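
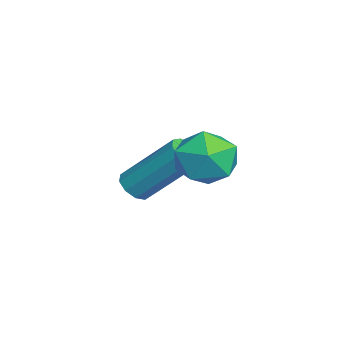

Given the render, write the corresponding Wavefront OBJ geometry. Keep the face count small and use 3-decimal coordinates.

v 0.394 2.04 3.869
v 1.297 2.437 3.939
v 0.983 0.863 2.961
v 1.886 1.26 3.031
v 1.463 0.851 3.825
v 1.099 1.578 4.386
v 1.181 1.722 2.514
v 0.817 2.449 3.075
v 1.783 2.241 3.102
v 1.957 1.702 3.912
v 0.323 1.598 2.988
v 0.497 1.059 3.798
v -1.935 -0.323 0.845
v -1.419 -0.551 0.93
v -1.029 0.916 2.481
v -1.545 1.143 2.395
v -1.399 -0.27 0.659
v -1.008 1.196 2.21
v -1.629 -0.015 0.476
v -1.239 1.452 2.027
v -2.002 0.096 0.465
v -1.612 1.563 2.015
v -2.345 0.011 0.631
v -1.954 1.478 2.182
v -2.495 -0.231 0.898
v -2.105 1.236 2.449
v -2.383 -0.516 1.139
v -1.993 0.951 2.69
v -2.062 -0.711 1.243
v -1.672 0.756 2.794
v -1.681 -0.725 1.16
v -1.291 0.742 2.711
f 1 12 6
f 1 6 2
f 1 2 8
f 1 8 11
f 1 11 12
f 2 6 10
f 6 12 5
f 12 11 3
f 11 8 7
f 8 2 9
f 4 10 5
f 4 5 3
f 4 3 7
f 4 7 9
f 4 9 10
f 5 10 6
f 3 5 12
f 7 3 11
f 9 7 8
f 10 9 2
f 14 13 17
f 14 17 15
f 15 17 18
f 15 18 16
f 17 13 19
f 17 19 18
f 18 19 20
f 18 20 16
f 19 13 21
f 19 21 20
f 20 21 22
f 20 22 16
f 21 13 23
f 21 23 22
f 22 23 24
f 22 24 16
f 23 13 25
f 23 25 24
f 24 25 26
f 24 26 16
f 25 13 27
f 25 27 26
f 26 27 28
f 26 28 16
f 27 13 29
f 27 29 28
f 28 29 30
f 28 30 16
f 29 13 31
f 29 31 30
f 30 31 32
f 30 32 16
f 31 13 14
f 31 14 32
f 32 14 15
f 32 15 16



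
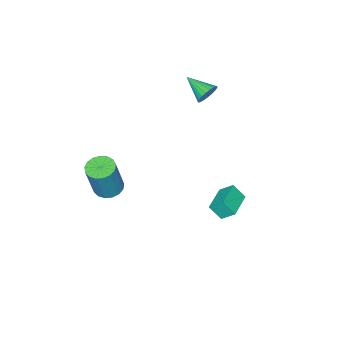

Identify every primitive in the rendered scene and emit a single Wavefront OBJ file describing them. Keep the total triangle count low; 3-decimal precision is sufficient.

v -3.017 0.296 -3.973
v -2.767 -0.297 -3.234
v -3.265 0.969 -3.35
v -3.015 0.376 -2.611
v -1.565 0.864 -4.009
v -1.315 0.271 -3.27
v -1.813 1.537 -3.386
v -1.563 0.944 -2.647
v 2.137 -3.213 -1.42
v 2.869 -3.209 -1.659
v 3.535 -3.083 0.381
v 2.803 -3.087 0.62
v 2.777 -2.852 -1.651
v 3.443 -2.727 0.389
v 2.538 -2.578 -1.59
v 3.205 -2.452 0.45
v 2.208 -2.449 -1.49
v 2.874 -2.324 0.55
v 1.861 -2.495 -1.374
v 2.527 -2.37 0.666
v 1.577 -2.706 -1.269
v 2.244 -2.58 0.772
v 1.422 -3.033 -1.198
v 2.088 -2.907 0.842
v 1.43 -3.4 -1.178
v 2.097 -3.275 0.862
v 1.601 -3.725 -1.213
v 2.267 -3.6 0.827
v 1.894 -3.933 -1.296
v 2.56 -3.807 0.744
v 2.242 -3.976 -1.408
v 2.909 -3.85 0.633
v 2.567 -3.843 -1.522
v 3.233 -3.718 0.518
v 2.793 -3.567 -1.613
v 3.459 -3.441 0.428
v -3.967 -2.188 2.439
v -3.715 -2.444 1.862
v -3.933 -3.552 3.061
v -3.48 -2.374 2.003
v -3.329 -2.271 2.22
v -3.289 -2.154 2.474
v -3.366 -2.043 2.722
v -3.547 -1.957 2.922
v -3.801 -1.911 3.038
v -4.084 -1.912 3.05
v -4.346 -1.962 2.957
v -4.543 -2.05 2.774
v -4.64 -2.162 2.534
v -4.621 -2.278 2.277
v -4.489 -2.379 2.048
v -4.267 -2.447 1.887
v -3.993 -2.47 1.821
f 2 4 1
f 5 2 1
f 1 4 3
f 3 5 1
f 2 8 4
f 6 2 5
f 6 8 2
f 4 8 3
f 7 5 3
f 3 8 7
f 7 6 5
f 8 6 7
f 10 9 13
f 10 13 11
f 11 13 14
f 11 14 12
f 13 9 15
f 13 15 14
f 14 15 16
f 14 16 12
f 15 9 17
f 15 17 16
f 16 17 18
f 16 18 12
f 17 9 19
f 17 19 18
f 18 19 20
f 18 20 12
f 19 9 21
f 19 21 20
f 20 21 22
f 20 22 12
f 21 9 23
f 21 23 22
f 22 23 24
f 22 24 12
f 23 9 25
f 23 25 24
f 24 25 26
f 24 26 12
f 25 9 27
f 25 27 26
f 26 27 28
f 26 28 12
f 27 9 29
f 27 29 28
f 28 29 30
f 28 30 12
f 29 9 31
f 29 31 30
f 30 31 32
f 30 32 12
f 31 9 33
f 31 33 32
f 32 33 34
f 32 34 12
f 33 9 35
f 33 35 34
f 34 35 36
f 34 36 12
f 35 9 10
f 35 10 36
f 36 10 11
f 36 11 12
f 38 37 40
f 38 40 39
f 40 37 41
f 40 41 39
f 41 37 42
f 41 42 39
f 42 37 43
f 42 43 39
f 43 37 44
f 43 44 39
f 44 37 45
f 44 45 39
f 45 37 46
f 45 46 39
f 46 37 47
f 46 47 39
f 47 37 48
f 47 48 39
f 48 37 49
f 48 49 39
f 49 37 50
f 49 50 39
f 50 37 51
f 50 51 39
f 51 37 52
f 51 52 39
f 52 37 53
f 52 53 39
f 53 37 38
f 53 38 39



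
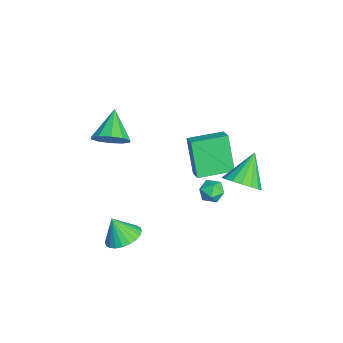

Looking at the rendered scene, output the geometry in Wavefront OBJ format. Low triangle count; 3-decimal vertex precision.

v -3.259 0.442 -4.009
v -4.171 0.196 -2.122
v -3.631 2.233 -3.955
v -4.543 1.987 -2.068
v -2.477 0.593 -3.612
v -3.389 0.347 -1.725
v -2.849 2.384 -3.558
v -3.761 2.138 -1.671
v -1.389 -3.479 0.599
v -0.874 -2.923 1.156
v -2.751 -3.221 1.601
v -1.115 -2.591 0.744
v -1.46 -2.598 0.277
v -1.778 -2.942 -0.067
v -1.948 -3.49 -0.157
v -1.904 -4.034 0.042
v -1.664 -4.366 0.454
v -1.319 -4.359 0.921
v -1 -4.016 1.265
v -0.831 -3.467 1.355
v -0.069 1.29 -3.139
v 0.128 1.008 -2.548
v -1.128 1.152 -2.852
v -0.931 0.87 -2.261
v -0.827 1.537 -2.373
v -0.173 1.622 -2.551
v -0.827 0.538 -2.849
v -0.173 0.623 -3.027
v -0.341 0.544 -2.369
v -0.341 1.161 -2.075
v -0.659 0.999 -3.325
v -0.659 1.616 -3.031
v -0.36 2.436 -2.114
v 0.3 3.133 -1.917
v -1.48 3.144 -0.866
v 0.038 3.32 -2.258
v -0.315 3.305 -2.566
v -0.679 3.091 -2.771
v -0.969 2.726 -2.825
v -1.12 2.296 -2.716
v -1.097 1.897 -2.47
v -0.905 1.622 -2.142
v -0.589 1.534 -1.808
v -0.219 1.652 -1.544
v 0.117 1.95 -1.41
v 0.345 2.359 -1.438
v 0.411 2.786 -1.621
v 1.553 -3.09 -3.802
v 2.446 -3.156 -3.641
v 1.307 -3.59 -2.638
v 2.377 -2.831 -3.516
v 2.183 -2.545 -3.434
v 1.892 -2.343 -3.408
v 1.55 -2.254 -3.442
v 1.209 -2.292 -3.531
v 0.919 -2.452 -3.661
v 0.727 -2.708 -3.812
v 0.66 -3.023 -3.962
v 0.729 -3.348 -4.087
v 0.923 -3.634 -4.169
v 1.213 -3.837 -4.195
v 1.555 -3.925 -4.161
v 1.897 -3.887 -4.072
v 2.186 -3.727 -3.942
v 2.379 -3.471 -3.791
f 2 4 1
f 5 2 1
f 1 4 3
f 3 5 1
f 2 8 4
f 6 2 5
f 6 8 2
f 4 8 3
f 7 5 3
f 3 8 7
f 7 6 5
f 8 6 7
f 10 9 12
f 10 12 11
f 12 9 13
f 12 13 11
f 13 9 14
f 13 14 11
f 14 9 15
f 14 15 11
f 15 9 16
f 15 16 11
f 16 9 17
f 16 17 11
f 17 9 18
f 17 18 11
f 18 9 19
f 18 19 11
f 19 9 20
f 19 20 11
f 20 9 10
f 20 10 11
f 21 32 26
f 21 26 22
f 21 22 28
f 21 28 31
f 21 31 32
f 22 26 30
f 26 32 25
f 32 31 23
f 31 28 27
f 28 22 29
f 24 30 25
f 24 25 23
f 24 23 27
f 24 27 29
f 24 29 30
f 25 30 26
f 23 25 32
f 27 23 31
f 29 27 28
f 30 29 22
f 34 33 36
f 34 36 35
f 36 33 37
f 36 37 35
f 37 33 38
f 37 38 35
f 38 33 39
f 38 39 35
f 39 33 40
f 39 40 35
f 40 33 41
f 40 41 35
f 41 33 42
f 41 42 35
f 42 33 43
f 42 43 35
f 43 33 44
f 43 44 35
f 44 33 45
f 44 45 35
f 45 33 46
f 45 46 35
f 46 33 47
f 46 47 35
f 47 33 34
f 47 34 35
f 49 48 51
f 49 51 50
f 51 48 52
f 51 52 50
f 52 48 53
f 52 53 50
f 53 48 54
f 53 54 50
f 54 48 55
f 54 55 50
f 55 48 56
f 55 56 50
f 56 48 57
f 56 57 50
f 57 48 58
f 57 58 50
f 58 48 59
f 58 59 50
f 59 48 60
f 59 60 50
f 60 48 61
f 60 61 50
f 61 48 62
f 61 62 50
f 62 48 63
f 62 63 50
f 63 48 64
f 63 64 50
f 64 48 65
f 64 65 50
f 65 48 49
f 65 49 50



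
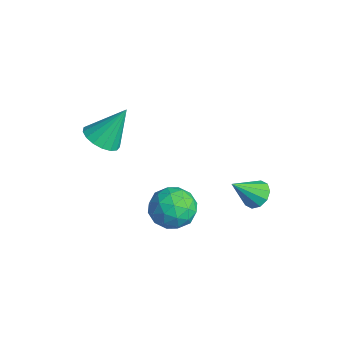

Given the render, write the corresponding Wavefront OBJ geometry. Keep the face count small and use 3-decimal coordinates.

v 1.161 -1.862 1.865
v 1.823 -1.521 1.572
v 1.299 -0.898 3.295
v 1.541 -1.295 1.447
v 1.171 -1.199 1.417
v 0.8 -1.255 1.49
v 0.511 -1.449 1.649
v 0.371 -1.738 1.858
v 0.412 -2.056 2.068
v 0.625 -2.329 2.231
v 0.961 -2.495 2.311
v 1.342 -2.516 2.288
v 1.683 -2.387 2.169
v 1.903 -2.138 1.98
v 1.954 -1.826 1.764
v 3.818 3.21 -1.171
v 4.439 3.064 -1.297
v 3.782 2.19 -0.169
v 4.433 3.346 -1.011
v 4.192 3.576 -0.786
v 3.808 3.666 -0.708
v 3.428 3.581 -0.807
v 3.197 3.355 -1.045
v 3.203 3.073 -1.332
v 3.444 2.844 -1.557
v 3.827 2.754 -1.634
v 4.207 2.838 -1.535
v 3.072 0.723 -2.544
v 3.659 0.52 -1.776
v 1.841 0.04 -1.784
v 2.428 -0.163 -1.016
v 2.182 0.773 -1.216
v 2.943 1.195 -1.686
v 2.557 -0.635 -1.874
v 3.318 -0.213 -2.344
v 3.341 -0.32 -1.362
v 3.109 0.551 -0.955
v 2.391 0.009 -2.605
v 2.159 0.88 -2.198
v 3.473 0.681 -2.227
v 2.027 -0.121 -1.333
v 1.882 0.429 -1.451
v 2.227 0.31 -0.999
v 3.053 1.078 -2.174
v 3.398 0.959 -1.722
v 2.53 1.108 -1.393
v 2.102 -0.399 -1.838
v 2.447 -0.518 -1.386
v 3.273 0.25 -2.561
v 3.618 0.131 -2.109
v 2.97 -0.548 -2.167
v 3.632 0.068 -1.531
v 2.908 -0.333 -1.085
v 2.984 -0.61 -1.589
v 3.431 -0.362 -1.865
v 3.495 0.58 -1.292
v 2.772 0.179 -0.846
v 2.628 0.729 -0.963
v 3.075 0.977 -1.24
v 3.308 0.087 -1.049
v 2.728 0.381 -2.714
v 2.005 -0.02 -2.268
v 2.425 -0.417 -2.32
v 2.872 -0.169 -2.597
v 2.592 0.893 -2.475
v 1.868 0.492 -2.029
v 2.069 0.922 -1.695
v 2.516 1.17 -1.971
v 2.192 0.473 -2.511
f 2 1 4
f 2 4 3
f 4 1 5
f 4 5 3
f 5 1 6
f 5 6 3
f 6 1 7
f 6 7 3
f 7 1 8
f 7 8 3
f 8 1 9
f 8 9 3
f 9 1 10
f 9 10 3
f 10 1 11
f 10 11 3
f 11 1 12
f 11 12 3
f 12 1 13
f 12 13 3
f 13 1 14
f 13 14 3
f 14 1 15
f 14 15 3
f 15 1 2
f 15 2 3
f 17 16 19
f 17 19 18
f 19 16 20
f 19 20 18
f 20 16 21
f 20 21 18
f 21 16 22
f 21 22 18
f 22 16 23
f 22 23 18
f 23 16 24
f 23 24 18
f 24 16 25
f 24 25 18
f 25 16 26
f 25 26 18
f 26 16 27
f 26 27 18
f 27 16 17
f 27 17 18
f 28 65 44
f 65 39 68
f 44 68 33
f 65 68 44
f 28 44 40
f 44 33 45
f 40 45 29
f 44 45 40
f 28 40 49
f 40 29 50
f 49 50 35
f 40 50 49
f 28 49 61
f 49 35 64
f 61 64 38
f 49 64 61
f 28 61 65
f 61 38 69
f 65 69 39
f 61 69 65
f 29 45 56
f 45 33 59
f 56 59 37
f 45 59 56
f 33 68 46
f 68 39 67
f 46 67 32
f 68 67 46
f 39 69 66
f 69 38 62
f 66 62 30
f 69 62 66
f 38 64 63
f 64 35 51
f 63 51 34
f 64 51 63
f 35 50 55
f 50 29 52
f 55 52 36
f 50 52 55
f 31 57 43
f 57 37 58
f 43 58 32
f 57 58 43
f 31 43 41
f 43 32 42
f 41 42 30
f 43 42 41
f 31 41 48
f 41 30 47
f 48 47 34
f 41 47 48
f 31 48 53
f 48 34 54
f 53 54 36
f 48 54 53
f 31 53 57
f 53 36 60
f 57 60 37
f 53 60 57
f 32 58 46
f 58 37 59
f 46 59 33
f 58 59 46
f 30 42 66
f 42 32 67
f 66 67 39
f 42 67 66
f 34 47 63
f 47 30 62
f 63 62 38
f 47 62 63
f 36 54 55
f 54 34 51
f 55 51 35
f 54 51 55
f 37 60 56
f 60 36 52
f 56 52 29
f 60 52 56



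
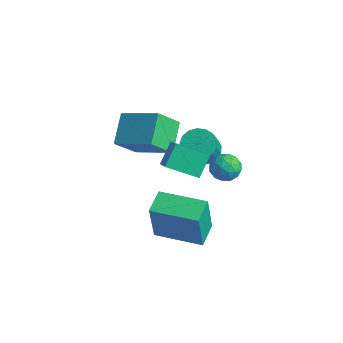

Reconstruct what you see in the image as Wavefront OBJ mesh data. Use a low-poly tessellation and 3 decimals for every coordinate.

v -0.941 0.691 1.14
v -1.189 1.49 2.013
v 0.031 1.735 0.461
v -0.218 2.534 1.334
v -0.202 0.346 1.666
v -0.451 1.145 2.539
v 0.769 1.39 0.987
v 0.521 2.189 1.86
v 0.478 -0.809 -1.743
v 0.712 -1.259 0.346
v -0.089 0.176 -1.467
v 0.145 -0.274 0.622
v 2.335 0.254 -1.722
v 2.569 -0.196 0.367
v 1.768 1.239 -1.446
v 2.002 0.789 0.643
v 1.527 2.755 2.023
v 2.174 2.455 1.889
v 1.006 1.725 1.811
v 1.653 1.425 1.677
v 1.48 1.629 2.351
v 1.803 2.265 2.483
v 1.377 1.915 1.217
v 1.7 2.551 1.349
v 2.082 1.936 1.391
v 2.145 1.759 2.092
v 1.035 2.421 1.608
v 1.098 2.244 2.309
v 1.896 2.695 1.975
v 1.284 1.485 1.725
v 1.182 1.604 2.122
v 1.562 1.428 2.043
v 1.678 2.584 2.324
v 2.058 2.408 2.245
v 1.65 1.922 2.517
v 1.122 1.772 1.455
v 1.502 1.596 1.376
v 1.618 2.752 1.657
v 1.998 2.576 1.578
v 1.53 2.258 1.183
v 2.222 2.214 1.603
v 1.916 1.608 1.478
v 1.754 1.896 1.208
v 1.943 2.27 1.286
v 2.26 2.11 2.015
v 1.953 1.505 1.89
v 1.852 1.624 2.287
v 2.041 1.999 2.364
v 2.205 1.805 1.722
v 1.227 2.675 1.81
v 0.92 2.07 1.685
v 1.139 2.181 1.336
v 1.328 2.556 1.413
v 1.264 2.572 2.222
v 0.958 1.966 2.097
v 1.237 1.91 2.414
v 1.426 2.284 2.492
v 0.975 2.375 1.978
v -1.715 3.75 -0.127
v -1.023 4.168 -0.177
v -0.493 3.428 0.977
v -1.185 3.01 1.027
v -1.243 4.381 0.06
v -0.713 3.641 1.215
v -1.571 4.449 0.255
v -1.041 3.71 1.409
v -1.932 4.358 0.362
v -1.402 3.618 1.516
v -2.244 4.127 0.357
v -1.714 3.387 1.512
v -2.434 3.81 0.241
v -1.904 3.07 1.396
v -2.46 3.479 0.041
v -1.929 2.739 1.195
v -2.315 3.21 -0.198
v -1.785 2.47 0.957
v -2.032 3.065 -0.421
v -1.502 2.325 0.734
v -1.677 3.076 -0.576
v -1.147 2.337 0.579
v -1.331 3.243 -0.629
v -0.801 2.503 0.526
v -1.073 3.525 -0.566
v -0.543 2.785 0.588
v -0.961 3.859 -0.404
v -0.431 3.119 0.751
v -3.712 0.419 0.791
v -4.521 1.476 1.748
v -3.611 1.526 -0.346
v -4.42 2.583 0.612
v -1.96 1.057 1.568
v -2.769 2.114 2.526
v -1.859 2.164 0.432
v -2.668 3.221 1.389
f 2 4 1
f 5 2 1
f 1 4 3
f 3 5 1
f 2 8 4
f 6 2 5
f 6 8 2
f 4 8 3
f 7 5 3
f 3 8 7
f 7 6 5
f 8 6 7
f 10 12 9
f 13 10 9
f 9 12 11
f 11 13 9
f 10 16 12
f 14 10 13
f 14 16 10
f 12 16 11
f 15 13 11
f 11 16 15
f 15 14 13
f 16 14 15
f 17 54 33
f 54 28 57
f 33 57 22
f 54 57 33
f 17 33 29
f 33 22 34
f 29 34 18
f 33 34 29
f 17 29 38
f 29 18 39
f 38 39 24
f 29 39 38
f 17 38 50
f 38 24 53
f 50 53 27
f 38 53 50
f 17 50 54
f 50 27 58
f 54 58 28
f 50 58 54
f 18 34 45
f 34 22 48
f 45 48 26
f 34 48 45
f 22 57 35
f 57 28 56
f 35 56 21
f 57 56 35
f 28 58 55
f 58 27 51
f 55 51 19
f 58 51 55
f 27 53 52
f 53 24 40
f 52 40 23
f 53 40 52
f 24 39 44
f 39 18 41
f 44 41 25
f 39 41 44
f 20 46 32
f 46 26 47
f 32 47 21
f 46 47 32
f 20 32 30
f 32 21 31
f 30 31 19
f 32 31 30
f 20 30 37
f 30 19 36
f 37 36 23
f 30 36 37
f 20 37 42
f 37 23 43
f 42 43 25
f 37 43 42
f 20 42 46
f 42 25 49
f 46 49 26
f 42 49 46
f 21 47 35
f 47 26 48
f 35 48 22
f 47 48 35
f 19 31 55
f 31 21 56
f 55 56 28
f 31 56 55
f 23 36 52
f 36 19 51
f 52 51 27
f 36 51 52
f 25 43 44
f 43 23 40
f 44 40 24
f 43 40 44
f 26 49 45
f 49 25 41
f 45 41 18
f 49 41 45
f 60 59 63
f 60 63 61
f 61 63 64
f 61 64 62
f 63 59 65
f 63 65 64
f 64 65 66
f 64 66 62
f 65 59 67
f 65 67 66
f 66 67 68
f 66 68 62
f 67 59 69
f 67 69 68
f 68 69 70
f 68 70 62
f 69 59 71
f 69 71 70
f 70 71 72
f 70 72 62
f 71 59 73
f 71 73 72
f 72 73 74
f 72 74 62
f 73 59 75
f 73 75 74
f 74 75 76
f 74 76 62
f 75 59 77
f 75 77 76
f 76 77 78
f 76 78 62
f 77 59 79
f 77 79 78
f 78 79 80
f 78 80 62
f 79 59 81
f 79 81 80
f 80 81 82
f 80 82 62
f 81 59 83
f 81 83 82
f 82 83 84
f 82 84 62
f 83 59 85
f 83 85 84
f 84 85 86
f 84 86 62
f 85 59 60
f 85 60 86
f 86 60 61
f 86 61 62
f 88 90 87
f 91 88 87
f 87 90 89
f 89 91 87
f 88 94 90
f 92 88 91
f 92 94 88
f 90 94 89
f 93 91 89
f 89 94 93
f 93 92 91
f 94 92 93



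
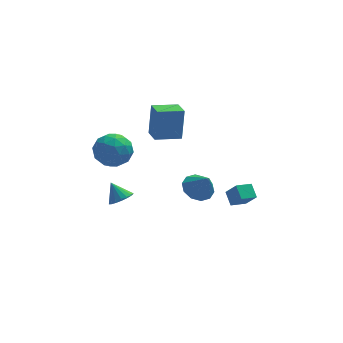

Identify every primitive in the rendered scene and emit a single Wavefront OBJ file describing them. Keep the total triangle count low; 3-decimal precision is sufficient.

v 1.109 -1.426 -1.118
v 2.013 -1.479 -1.517
v 1.631 -2.114 0.158
v 1.971 -0.949 -1.214
v 1.599 -0.601 -0.874
v 1.04 -0.569 -0.627
v 0.507 -0.864 -0.568
v 0.204 -1.374 -0.718
v 0.247 -1.904 -1.021
v 0.618 -2.251 -1.361
v 1.177 -2.284 -1.608
v 1.71 -1.989 -1.667
v -1.171 0.094 2.029
v -0.974 0.534 4.022
v -1.401 1.289 1.789
v -1.204 1.728 3.781
v 0.384 0.352 1.819
v 0.581 0.791 3.811
v 0.154 1.546 1.578
v 0.351 1.986 3.571
v -3.6 -0.035 1.14
v -2.838 0.062 2.073
v -4.302 -1.702 1.887
v -3.54 -1.605 2.82
v -4.46 -0.829 2.708
v -4.027 0.201 2.247
v -3.113 -1.841 1.713
v -2.68 -0.811 1.252
v -2.537 -1.054 2.428
v -3.369 -0.428 3.043
v -3.771 -1.212 0.917
v -4.603 -0.586 1.532
v -3.158 0.16 1.541
v -3.982 -1.8 2.419
v -4.523 -1.344 2.353
v -4.075 -1.287 2.902
v -3.856 0.242 1.643
v -3.408 0.299 2.192
v -4.362 -0.225 2.565
v -3.732 -1.939 1.768
v -3.284 -1.882 2.317
v -3.065 -0.353 1.058
v -2.617 -0.296 1.607
v -2.778 -1.415 1.395
v -2.533 -0.439 2.298
v -2.945 -1.419 2.737
v -2.694 -1.558 2.087
v -2.44 -0.952 1.815
v -3.022 -0.071 2.659
v -3.434 -1.051 3.098
v -3.975 -0.595 3.032
v -3.721 0.01 2.761
v -2.845 -0.727 2.868
v -3.706 -0.589 0.862
v -4.118 -1.569 1.301
v -3.419 -1.65 1.199
v -3.165 -1.045 0.928
v -4.195 -0.221 1.223
v -4.607 -1.201 1.662
v -4.7 -0.688 2.145
v -4.446 -0.082 1.873
v -4.295 -0.913 1.092
v 3.281 0.825 -4.561
v 3.079 1.618 -3.969
v 4.232 1.25 -4.806
v 4.03 2.043 -4.214
v 3.81 0.217 -3.566
v 3.608 1.01 -2.974
v 4.761 0.642 -3.811
v 4.559 1.435 -3.219
v -2.988 1.75 -4.17
v -2.301 2.154 -4.028
v -3.532 2.31 -3.13
v -2.501 2.39 -4.26
v -2.813 2.481 -4.472
v -3.165 2.403 -4.615
v -3.477 2.176 -4.655
v -3.677 1.851 -4.584
v -3.719 1.503 -4.419
v -3.593 1.212 -4.196
v -3.329 1.044 -3.967
v -2.987 1.037 -3.785
v -2.645 1.194 -3.691
v -2.382 1.478 -3.706
v -2.258 1.824 -3.828
f 2 1 4
f 2 4 3
f 4 1 5
f 4 5 3
f 5 1 6
f 5 6 3
f 6 1 7
f 6 7 3
f 7 1 8
f 7 8 3
f 8 1 9
f 8 9 3
f 9 1 10
f 9 10 3
f 10 1 11
f 10 11 3
f 11 1 12
f 11 12 3
f 12 1 2
f 12 2 3
f 14 16 13
f 17 14 13
f 13 16 15
f 15 17 13
f 14 20 16
f 18 14 17
f 18 20 14
f 16 20 15
f 19 17 15
f 15 20 19
f 19 18 17
f 20 18 19
f 21 58 37
f 58 32 61
f 37 61 26
f 58 61 37
f 21 37 33
f 37 26 38
f 33 38 22
f 37 38 33
f 21 33 42
f 33 22 43
f 42 43 28
f 33 43 42
f 21 42 54
f 42 28 57
f 54 57 31
f 42 57 54
f 21 54 58
f 54 31 62
f 58 62 32
f 54 62 58
f 22 38 49
f 38 26 52
f 49 52 30
f 38 52 49
f 26 61 39
f 61 32 60
f 39 60 25
f 61 60 39
f 32 62 59
f 62 31 55
f 59 55 23
f 62 55 59
f 31 57 56
f 57 28 44
f 56 44 27
f 57 44 56
f 28 43 48
f 43 22 45
f 48 45 29
f 43 45 48
f 24 50 36
f 50 30 51
f 36 51 25
f 50 51 36
f 24 36 34
f 36 25 35
f 34 35 23
f 36 35 34
f 24 34 41
f 34 23 40
f 41 40 27
f 34 40 41
f 24 41 46
f 41 27 47
f 46 47 29
f 41 47 46
f 24 46 50
f 46 29 53
f 50 53 30
f 46 53 50
f 25 51 39
f 51 30 52
f 39 52 26
f 51 52 39
f 23 35 59
f 35 25 60
f 59 60 32
f 35 60 59
f 27 40 56
f 40 23 55
f 56 55 31
f 40 55 56
f 29 47 48
f 47 27 44
f 48 44 28
f 47 44 48
f 30 53 49
f 53 29 45
f 49 45 22
f 53 45 49
f 64 66 63
f 67 64 63
f 63 66 65
f 65 67 63
f 64 70 66
f 68 64 67
f 68 70 64
f 66 70 65
f 69 67 65
f 65 70 69
f 69 68 67
f 70 68 69
f 72 71 74
f 72 74 73
f 74 71 75
f 74 75 73
f 75 71 76
f 75 76 73
f 76 71 77
f 76 77 73
f 77 71 78
f 77 78 73
f 78 71 79
f 78 79 73
f 79 71 80
f 79 80 73
f 80 71 81
f 80 81 73
f 81 71 82
f 81 82 73
f 82 71 83
f 82 83 73
f 83 71 84
f 83 84 73
f 84 71 85
f 84 85 73
f 85 71 72
f 85 72 73



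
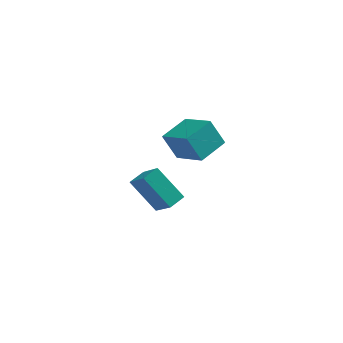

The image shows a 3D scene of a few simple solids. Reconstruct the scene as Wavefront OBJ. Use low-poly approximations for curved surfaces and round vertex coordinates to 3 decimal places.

v -0.715 -0.366 2.344
v -1.427 0.033 3.614
v -1.907 0.914 1.274
v -2.619 1.313 2.545
v 0.379 0.847 2.575
v -0.333 1.246 3.846
v -0.813 2.127 1.506
v -1.525 2.526 2.776
v -2.226 0.931 -2.786
v -3.556 1.879 -1.403
v -2.971 2.095 -4.301
v -4.3 3.043 -2.918
v -1.56 1.597 -2.602
v -2.889 2.545 -1.219
v -2.304 2.761 -4.117
v -3.634 3.709 -2.734
f 2 4 1
f 5 2 1
f 1 4 3
f 3 5 1
f 2 8 4
f 6 2 5
f 6 8 2
f 4 8 3
f 7 5 3
f 3 8 7
f 7 6 5
f 8 6 7
f 10 12 9
f 13 10 9
f 9 12 11
f 11 13 9
f 10 16 12
f 14 10 13
f 14 16 10
f 12 16 11
f 15 13 11
f 11 16 15
f 15 14 13
f 16 14 15



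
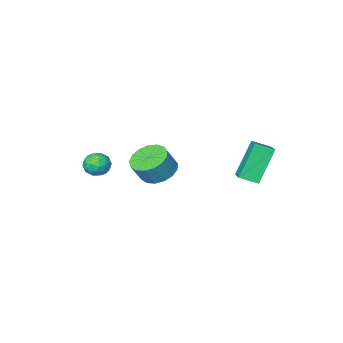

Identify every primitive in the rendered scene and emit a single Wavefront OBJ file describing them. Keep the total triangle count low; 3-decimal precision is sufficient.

v 3.413 -2.287 -0.418
v 3.767 -2.197 0.147
v 3.413 -3.363 -0.247
v 3.767 -3.273 0.318
v 3.127 -3.067 0.286
v 3.127 -2.403 0.18
v 4.053 -3.157 -0.28
v 4.053 -2.493 -0.386
v 4.163 -2.735 0.232
v 3.591 -2.679 0.582
v 3.589 -2.881 -0.682
v 3.017 -2.825 -0.332
v 3.59 -2.148 -0.151
v 3.59 -3.412 0.051
v 3.214 -3.291 0.032
v 3.422 -3.238 0.364
v 3.214 -2.269 -0.131
v 3.422 -2.216 0.201
v 3.046 -2.727 0.283
v 3.758 -3.344 -0.301
v 3.966 -3.291 0.031
v 3.758 -2.322 -0.464
v 3.966 -2.269 -0.132
v 4.134 -2.833 -0.383
v 4.031 -2.411 0.231
v 4.031 -3.043 0.332
v 4.199 -2.975 -0.02
v 4.199 -2.585 -0.082
v 3.695 -2.378 0.437
v 3.695 -3.01 0.538
v 3.319 -2.89 0.519
v 3.319 -2.499 0.457
v 3.927 -2.694 0.487
v 3.485 -2.55 -0.638
v 3.485 -3.182 -0.537
v 3.861 -3.061 -0.557
v 3.861 -2.67 -0.619
v 3.149 -2.517 -0.432
v 3.149 -3.149 -0.331
v 2.981 -2.975 -0.018
v 2.981 -2.585 -0.08
v 3.253 -2.866 -0.587
v 0.13 -3.459 -1.812
v 0.704 -2.799 -2.157
v 1.264 -2.761 -1.153
v 0.69 -3.421 -0.808
v 0.365 -2.564 -1.977
v 0.925 -2.526 -0.973
v -0.027 -2.534 -1.759
v 0.533 -2.496 -0.755
v -0.384 -2.716 -1.553
v 0.176 -2.677 -0.55
v -0.623 -3.068 -1.407
v -0.063 -3.03 -0.403
v -0.689 -3.509 -1.353
v -0.129 -3.471 -0.349
v -0.568 -3.94 -1.404
v -0.008 -3.901 -0.401
v -0.287 -4.26 -1.549
v 0.273 -4.222 -0.545
v 0.09 -4.396 -1.754
v 0.65 -4.358 -0.75
v 0.476 -4.318 -1.972
v 1.036 -4.28 -0.968
v 0.782 -4.044 -2.154
v 1.342 -4.005 -1.15
v 0.939 -3.635 -2.257
v 1.499 -3.597 -1.253
v 0.911 -3.186 -2.258
v 1.471 -3.148 -1.254
v -3.094 0.748 0.881
v -2.375 0.269 1.226
v -2.662 1.709 1.315
v -1.942 1.231 1.66
v -2.098 1.049 -0.78
v -1.378 0.571 -0.435
v -1.665 2.011 -0.346
v -0.946 1.532 -0.001
f 1 38 17
f 38 12 41
f 17 41 6
f 38 41 17
f 1 17 13
f 17 6 18
f 13 18 2
f 17 18 13
f 1 13 22
f 13 2 23
f 22 23 8
f 13 23 22
f 1 22 34
f 22 8 37
f 34 37 11
f 22 37 34
f 1 34 38
f 34 11 42
f 38 42 12
f 34 42 38
f 2 18 29
f 18 6 32
f 29 32 10
f 18 32 29
f 6 41 19
f 41 12 40
f 19 40 5
f 41 40 19
f 12 42 39
f 42 11 35
f 39 35 3
f 42 35 39
f 11 37 36
f 37 8 24
f 36 24 7
f 37 24 36
f 8 23 28
f 23 2 25
f 28 25 9
f 23 25 28
f 4 30 16
f 30 10 31
f 16 31 5
f 30 31 16
f 4 16 14
f 16 5 15
f 14 15 3
f 16 15 14
f 4 14 21
f 14 3 20
f 21 20 7
f 14 20 21
f 4 21 26
f 21 7 27
f 26 27 9
f 21 27 26
f 4 26 30
f 26 9 33
f 30 33 10
f 26 33 30
f 5 31 19
f 31 10 32
f 19 32 6
f 31 32 19
f 3 15 39
f 15 5 40
f 39 40 12
f 15 40 39
f 7 20 36
f 20 3 35
f 36 35 11
f 20 35 36
f 9 27 28
f 27 7 24
f 28 24 8
f 27 24 28
f 10 33 29
f 33 9 25
f 29 25 2
f 33 25 29
f 44 43 47
f 44 47 45
f 45 47 48
f 45 48 46
f 47 43 49
f 47 49 48
f 48 49 50
f 48 50 46
f 49 43 51
f 49 51 50
f 50 51 52
f 50 52 46
f 51 43 53
f 51 53 52
f 52 53 54
f 52 54 46
f 53 43 55
f 53 55 54
f 54 55 56
f 54 56 46
f 55 43 57
f 55 57 56
f 56 57 58
f 56 58 46
f 57 43 59
f 57 59 58
f 58 59 60
f 58 60 46
f 59 43 61
f 59 61 60
f 60 61 62
f 60 62 46
f 61 43 63
f 61 63 62
f 62 63 64
f 62 64 46
f 63 43 65
f 63 65 64
f 64 65 66
f 64 66 46
f 65 43 67
f 65 67 66
f 66 67 68
f 66 68 46
f 67 43 69
f 67 69 68
f 68 69 70
f 68 70 46
f 69 43 44
f 69 44 70
f 70 44 45
f 70 45 46
f 72 74 71
f 75 72 71
f 71 74 73
f 73 75 71
f 72 78 74
f 76 72 75
f 76 78 72
f 74 78 73
f 77 75 73
f 73 78 77
f 77 76 75
f 78 76 77



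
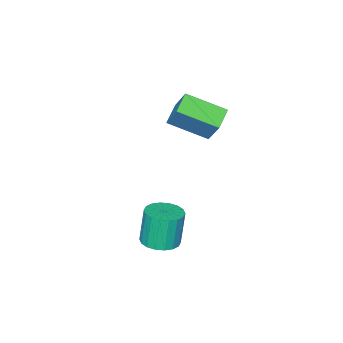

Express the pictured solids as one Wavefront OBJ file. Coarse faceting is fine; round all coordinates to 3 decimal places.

v -1.046 -1.6 3.706
v -0.794 -0.779 4.996
v -2.008 -0.061 2.914
v -1.756 0.76 4.204
v -0.084 -1.22 3.276
v 0.168 -0.399 4.566
v -1.046 0.319 2.484
v -0.794 1.14 3.774
v 2.426 0.762 -1.904
v 3.278 0.819 -1.737
v 2.946 0.774 -0.029
v 2.094 0.718 -0.196
v 3.168 1.19 -1.749
v 2.836 1.145 -0.041
v 2.91 1.476 -1.791
v 2.579 1.431 -0.084
v 2.557 1.621 -1.856
v 2.226 1.576 -0.148
v 2.178 1.596 -1.93
v 1.847 1.551 -0.223
v 1.848 1.406 -1.999
v 1.516 1.361 -0.292
v 1.632 1.088 -2.049
v 1.301 1.044 -0.342
v 1.574 0.706 -2.071
v 1.242 0.661 -0.363
v 1.684 0.335 -2.059
v 1.352 0.29 -0.351
v 1.941 0.049 -2.016
v 1.61 0.004 -0.309
v 2.294 -0.096 -1.952
v 1.963 -0.141 -0.244
v 2.673 -0.071 -1.877
v 2.342 -0.116 -0.17
v 3.004 0.119 -1.808
v 2.672 0.074 -0.101
v 3.219 0.436 -1.758
v 2.888 0.392 -0.051
f 2 4 1
f 5 2 1
f 1 4 3
f 3 5 1
f 2 8 4
f 6 2 5
f 6 8 2
f 4 8 3
f 7 5 3
f 3 8 7
f 7 6 5
f 8 6 7
f 10 9 13
f 10 13 11
f 11 13 14
f 11 14 12
f 13 9 15
f 13 15 14
f 14 15 16
f 14 16 12
f 15 9 17
f 15 17 16
f 16 17 18
f 16 18 12
f 17 9 19
f 17 19 18
f 18 19 20
f 18 20 12
f 19 9 21
f 19 21 20
f 20 21 22
f 20 22 12
f 21 9 23
f 21 23 22
f 22 23 24
f 22 24 12
f 23 9 25
f 23 25 24
f 24 25 26
f 24 26 12
f 25 9 27
f 25 27 26
f 26 27 28
f 26 28 12
f 27 9 29
f 27 29 28
f 28 29 30
f 28 30 12
f 29 9 31
f 29 31 30
f 30 31 32
f 30 32 12
f 31 9 33
f 31 33 32
f 32 33 34
f 32 34 12
f 33 9 35
f 33 35 34
f 34 35 36
f 34 36 12
f 35 9 37
f 35 37 36
f 36 37 38
f 36 38 12
f 37 9 10
f 37 10 38
f 38 10 11
f 38 11 12



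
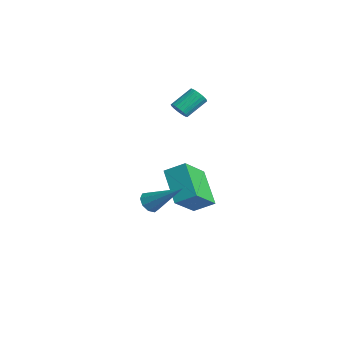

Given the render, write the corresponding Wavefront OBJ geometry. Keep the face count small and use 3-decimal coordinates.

v -3.986 0.131 -2.469
v -3.168 -1.272 -1.202
v -3.406 1.009 -1.872
v -2.588 -0.394 -0.605
v -2.272 -0.086 -3.815
v -1.454 -1.489 -2.548
v -1.692 0.792 -3.218
v -0.874 -0.611 -1.951
v -3.001 -0.535 2.814
v -2.534 -0.33 2.609
v -2.671 0.779 3.401
v -3.139 0.575 3.606
v -2.69 -0.246 2.464
v -2.827 0.863 3.256
v -2.9 -0.212 2.38
v -3.037 0.897 3.172
v -3.127 -0.234 2.371
v -3.264 0.875 3.163
v -3.333 -0.307 2.438
v -3.47 0.802 3.231
v -3.481 -0.42 2.571
v -3.619 0.689 3.363
v -3.547 -0.553 2.745
v -3.684 0.556 3.537
v -3.518 -0.683 2.931
v -3.655 0.427 3.724
v -3.4 -0.786 3.097
v -3.537 0.323 3.89
v -3.213 -0.847 3.214
v -3.35 0.262 4.007
v -2.989 -0.853 3.262
v -3.126 0.256 4.054
v -2.768 -0.804 3.232
v -2.905 0.305 4.024
v -2.587 -0.709 3.13
v -2.724 0.4 3.922
v -2.477 -0.584 2.973
v -2.615 0.526 3.766
v -2.458 -0.45 2.789
v -2.596 0.66 3.581
v 0.591 -3.693 -0.987
v 1.075 -3.991 -1.232
v 1.889 -2.647 0.307
v 1.002 -3.633 -1.447
v 0.735 -3.303 -1.447
v 0.401 -3.155 -1.231
v 0.156 -3.259 -0.901
v 0.114 -3.565 -0.611
v 0.295 -3.932 -0.497
v 0.614 -4.186 -0.612
v 0.923 -4.21 -0.902
f 2 4 1
f 5 2 1
f 1 4 3
f 3 5 1
f 2 8 4
f 6 2 5
f 6 8 2
f 4 8 3
f 7 5 3
f 3 8 7
f 7 6 5
f 8 6 7
f 10 9 13
f 10 13 11
f 11 13 14
f 11 14 12
f 13 9 15
f 13 15 14
f 14 15 16
f 14 16 12
f 15 9 17
f 15 17 16
f 16 17 18
f 16 18 12
f 17 9 19
f 17 19 18
f 18 19 20
f 18 20 12
f 19 9 21
f 19 21 20
f 20 21 22
f 20 22 12
f 21 9 23
f 21 23 22
f 22 23 24
f 22 24 12
f 23 9 25
f 23 25 24
f 24 25 26
f 24 26 12
f 25 9 27
f 25 27 26
f 26 27 28
f 26 28 12
f 27 9 29
f 27 29 28
f 28 29 30
f 28 30 12
f 29 9 31
f 29 31 30
f 30 31 32
f 30 32 12
f 31 9 33
f 31 33 32
f 32 33 34
f 32 34 12
f 33 9 35
f 33 35 34
f 34 35 36
f 34 36 12
f 35 9 37
f 35 37 36
f 36 37 38
f 36 38 12
f 37 9 39
f 37 39 38
f 38 39 40
f 38 40 12
f 39 9 10
f 39 10 40
f 40 10 11
f 40 11 12
f 42 41 44
f 42 44 43
f 44 41 45
f 44 45 43
f 45 41 46
f 45 46 43
f 46 41 47
f 46 47 43
f 47 41 48
f 47 48 43
f 48 41 49
f 48 49 43
f 49 41 50
f 49 50 43
f 50 41 51
f 50 51 43
f 51 41 42
f 51 42 43



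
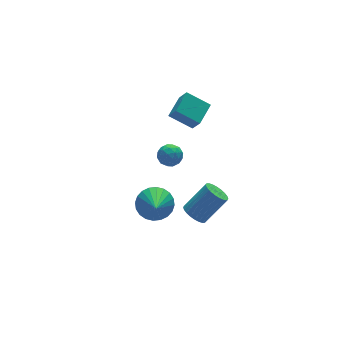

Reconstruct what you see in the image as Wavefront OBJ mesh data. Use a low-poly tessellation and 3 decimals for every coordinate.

v -2.285 -2.712 0.448
v -1.569 -3.434 0.028
v -2.935 -4.068 1.672
v -1.337 -3.26 0.344
v -1.249 -3.002 0.676
v -1.318 -2.701 0.973
v -1.535 -2.401 1.19
v -1.866 -2.148 1.295
v -2.261 -1.981 1.27
v -2.659 -1.925 1.12
v -3 -1.989 0.868
v -3.233 -2.163 0.552
v -3.321 -2.421 0.22
v -3.251 -2.722 -0.077
v -3.035 -3.022 -0.295
v -2.704 -3.275 -0.399
v -2.309 -3.442 -0.374
v -1.911 -3.498 -0.225
v 2.431 4.296 0.095
v 2.559 3.627 1.131
v 3.672 5.194 0.522
v 3.799 4.526 1.559
v 3.481 3.234 -0.719
v 3.608 2.566 0.318
v 4.721 4.133 -0.291
v 4.849 3.464 0.745
v -0.276 -3.655 -0.736
v 0.298 -3.554 -1.283
v 1.71 -3.603 0.188
v 1.136 -3.705 0.736
v 0.232 -3.258 -1.209
v 1.644 -3.307 0.262
v 0.088 -3.022 -1.063
v 1.5 -3.072 0.408
v -0.112 -2.883 -0.867
v 1.3 -2.933 0.604
v -0.336 -2.862 -0.651
v 1.076 -2.912 0.82
v -0.551 -2.961 -0.448
v 0.861 -3.011 1.023
v -0.724 -3.166 -0.289
v 0.688 -3.216 1.183
v -0.83 -3.445 -0.198
v 0.583 -3.495 1.274
v -0.85 -3.757 -0.188
v 0.562 -3.806 1.283
v -0.784 -4.053 -0.262
v 0.628 -4.102 1.209
v -0.64 -4.288 -0.408
v 0.772 -4.338 1.063
v -0.44 -4.427 -0.604
v 0.972 -4.477 0.867
v -0.216 -4.448 -0.82
v 1.196 -4.498 0.651
v -0.001 -4.349 -1.023
v 1.411 -4.399 0.448
v 0.172 -4.144 -1.183
v 1.584 -4.194 0.289
v 0.277 -3.865 -1.274
v 1.69 -3.915 0.198
v 0.849 2.402 -1.956
v 1.247 2.747 -2.598
v 1.973 2.473 -1.222
v 2.371 2.818 -1.864
v 1.778 3.242 -1.467
v 1.083 3.199 -1.92
v 2.137 2.021 -1.9
v 1.442 1.978 -2.353
v 2.043 2.512 -2.563
v 1.821 3.266 -2.296
v 1.399 1.954 -1.524
v 1.177 2.708 -1.257
v 0.95 2.569 -2.341
v 2.27 2.651 -1.479
v 1.922 2.901 -1.245
v 2.156 3.104 -1.622
v 0.853 2.834 -1.943
v 1.087 3.037 -2.321
v 1.399 3.327 -1.656
v 2.133 2.183 -1.499
v 2.367 2.386 -1.877
v 1.064 2.116 -2.198
v 1.298 2.319 -2.575
v 1.821 1.893 -2.164
v 1.651 2.633 -2.699
v 2.312 2.674 -2.267
v 2.174 2.206 -2.288
v 1.766 2.181 -2.555
v 1.521 3.076 -2.541
v 2.181 3.118 -2.11
v 1.833 3.367 -1.876
v 1.424 3.342 -2.143
v 1.989 2.938 -2.521
v 1.039 2.102 -1.71
v 1.699 2.144 -1.279
v 1.796 1.878 -1.677
v 1.387 1.853 -1.944
v 0.908 2.546 -1.553
v 1.569 2.587 -1.121
v 1.454 3.039 -1.265
v 1.046 3.014 -1.532
v 1.231 2.282 -1.299
f 2 1 4
f 2 4 3
f 4 1 5
f 4 5 3
f 5 1 6
f 5 6 3
f 6 1 7
f 6 7 3
f 7 1 8
f 7 8 3
f 8 1 9
f 8 9 3
f 9 1 10
f 9 10 3
f 10 1 11
f 10 11 3
f 11 1 12
f 11 12 3
f 12 1 13
f 12 13 3
f 13 1 14
f 13 14 3
f 14 1 15
f 14 15 3
f 15 1 16
f 15 16 3
f 16 1 17
f 16 17 3
f 17 1 18
f 17 18 3
f 18 1 2
f 18 2 3
f 20 22 19
f 23 20 19
f 19 22 21
f 21 23 19
f 20 26 22
f 24 20 23
f 24 26 20
f 22 26 21
f 25 23 21
f 21 26 25
f 25 24 23
f 26 24 25
f 28 27 31
f 28 31 29
f 29 31 32
f 29 32 30
f 31 27 33
f 31 33 32
f 32 33 34
f 32 34 30
f 33 27 35
f 33 35 34
f 34 35 36
f 34 36 30
f 35 27 37
f 35 37 36
f 36 37 38
f 36 38 30
f 37 27 39
f 37 39 38
f 38 39 40
f 38 40 30
f 39 27 41
f 39 41 40
f 40 41 42
f 40 42 30
f 41 27 43
f 41 43 42
f 42 43 44
f 42 44 30
f 43 27 45
f 43 45 44
f 44 45 46
f 44 46 30
f 45 27 47
f 45 47 46
f 46 47 48
f 46 48 30
f 47 27 49
f 47 49 48
f 48 49 50
f 48 50 30
f 49 27 51
f 49 51 50
f 50 51 52
f 50 52 30
f 51 27 53
f 51 53 52
f 52 53 54
f 52 54 30
f 53 27 55
f 53 55 54
f 54 55 56
f 54 56 30
f 55 27 57
f 55 57 56
f 56 57 58
f 56 58 30
f 57 27 59
f 57 59 58
f 58 59 60
f 58 60 30
f 59 27 28
f 59 28 60
f 60 28 29
f 60 29 30
f 61 98 77
f 98 72 101
f 77 101 66
f 98 101 77
f 61 77 73
f 77 66 78
f 73 78 62
f 77 78 73
f 61 73 82
f 73 62 83
f 82 83 68
f 73 83 82
f 61 82 94
f 82 68 97
f 94 97 71
f 82 97 94
f 61 94 98
f 94 71 102
f 98 102 72
f 94 102 98
f 62 78 89
f 78 66 92
f 89 92 70
f 78 92 89
f 66 101 79
f 101 72 100
f 79 100 65
f 101 100 79
f 72 102 99
f 102 71 95
f 99 95 63
f 102 95 99
f 71 97 96
f 97 68 84
f 96 84 67
f 97 84 96
f 68 83 88
f 83 62 85
f 88 85 69
f 83 85 88
f 64 90 76
f 90 70 91
f 76 91 65
f 90 91 76
f 64 76 74
f 76 65 75
f 74 75 63
f 76 75 74
f 64 74 81
f 74 63 80
f 81 80 67
f 74 80 81
f 64 81 86
f 81 67 87
f 86 87 69
f 81 87 86
f 64 86 90
f 86 69 93
f 90 93 70
f 86 93 90
f 65 91 79
f 91 70 92
f 79 92 66
f 91 92 79
f 63 75 99
f 75 65 100
f 99 100 72
f 75 100 99
f 67 80 96
f 80 63 95
f 96 95 71
f 80 95 96
f 69 87 88
f 87 67 84
f 88 84 68
f 87 84 88
f 70 93 89
f 93 69 85
f 89 85 62
f 93 85 89



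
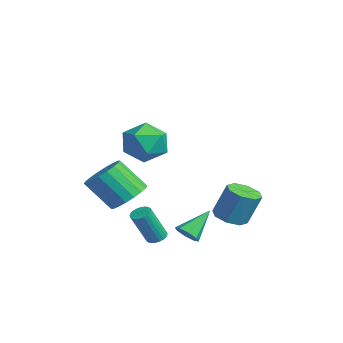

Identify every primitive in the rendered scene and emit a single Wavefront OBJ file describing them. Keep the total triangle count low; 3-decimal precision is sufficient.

v 3.667 -0.973 3.235
v 4.69 -1.513 3.509
v 3.11 -2.527 2.251
v 4.133 -3.067 2.525
v 3.325 -2.859 3.371
v 3.669 -1.899 3.979
v 4.131 -2.141 1.781
v 4.475 -1.181 2.389
v 4.976 -2.235 2.61
v 4.478 -2.679 3.594
v 3.322 -1.361 2.166
v 2.824 -1.805 3.15
v 2.291 2.518 -2.892
v 3.051 2.075 -2.881
v 3.369 2.659 -1.198
v 2.609 3.102 -1.208
v 3.123 2.703 -3.113
v 3.44 3.287 -1.429
v 2.707 3.223 -3.215
v 3.024 3.807 -1.531
v 2.048 3.33 -3.128
v 2.365 3.914 -1.444
v 1.531 2.961 -2.902
v 1.849 3.545 -1.219
v 1.46 2.333 -2.671
v 1.777 2.917 -0.987
v 1.876 1.813 -2.569
v 2.193 2.397 -0.885
v 2.535 1.706 -2.656
v 2.852 2.29 -0.972
v -0.903 -1.34 -2.393
v -0.42 -0.666 -1.685
v -1.095 -1.787 -0.159
v -1.577 -2.46 -0.867
v -0.861 -0.471 -1.736
v -1.536 -1.591 -0.21
v -1.31 -0.447 -1.918
v -1.985 -1.568 -0.392
v -1.679 -0.601 -2.194
v -2.353 -1.721 -0.667
v -1.894 -0.901 -2.509
v -2.568 -2.021 -0.982
v -1.912 -1.287 -2.801
v -2.587 -2.408 -1.275
v -1.731 -1.684 -3.012
v -2.405 -2.805 -1.486
v -1.385 -2.013 -3.101
v -2.06 -3.134 -1.575
v -0.944 -2.209 -3.05
v -1.619 -3.329 -1.524
v -0.495 -2.232 -2.868
v -1.17 -3.353 -1.342
v -0.127 -2.079 -2.593
v -0.801 -3.199 -1.066
v 0.088 -1.779 -2.278
v -0.586 -2.899 -0.751
v 0.107 -1.392 -1.985
v -0.568 -2.513 -0.459
v -0.075 -0.995 -1.774
v -0.749 -2.116 -0.248
v 3.76 -0.052 -3.061
v 4.373 0.192 -3.073
v 3.28 1.212 -1.919
v 4.076 0.398 -3.426
v 3.594 0.341 -3.565
v 3.209 0.054 -3.409
v 3.147 -0.295 -3.049
v 3.443 -0.502 -2.697
v 3.926 -0.445 -2.557
v 4.311 -0.157 -2.713
v 2.815 -1.156 -3.449
v 3.278 -1.341 -3.596
v 3.488 -2.169 -1.899
v 3.025 -1.984 -1.751
v 3.331 -1.163 -3.516
v 3.541 -1.991 -1.819
v 3.305 -0.983 -3.425
v 3.515 -1.811 -1.728
v 3.205 -0.83 -3.338
v 3.415 -1.658 -1.641
v 3.045 -0.726 -3.267
v 3.255 -1.554 -1.57
v 2.85 -0.688 -3.225
v 3.06 -1.516 -1.527
v 2.65 -0.721 -3.216
v 2.86 -1.549 -1.519
v 2.475 -0.82 -3.243
v 2.685 -1.648 -1.546
v 2.352 -0.971 -3.301
v 2.562 -1.799 -1.604
v 2.299 -1.149 -3.381
v 2.509 -1.977 -1.684
v 2.325 -1.329 -3.472
v 2.535 -2.157 -1.775
v 2.425 -1.482 -3.559
v 2.635 -2.31 -1.862
v 2.585 -1.586 -3.63
v 2.795 -2.414 -1.933
v 2.78 -1.624 -3.673
v 2.99 -2.452 -1.975
v 2.98 -1.591 -3.681
v 3.19 -2.419 -1.984
v 3.155 -1.492 -3.654
v 3.365 -2.32 -1.957
f 1 12 6
f 1 6 2
f 1 2 8
f 1 8 11
f 1 11 12
f 2 6 10
f 6 12 5
f 12 11 3
f 11 8 7
f 8 2 9
f 4 10 5
f 4 5 3
f 4 3 7
f 4 7 9
f 4 9 10
f 5 10 6
f 3 5 12
f 7 3 11
f 9 7 8
f 10 9 2
f 14 13 17
f 14 17 15
f 15 17 18
f 15 18 16
f 17 13 19
f 17 19 18
f 18 19 20
f 18 20 16
f 19 13 21
f 19 21 20
f 20 21 22
f 20 22 16
f 21 13 23
f 21 23 22
f 22 23 24
f 22 24 16
f 23 13 25
f 23 25 24
f 24 25 26
f 24 26 16
f 25 13 27
f 25 27 26
f 26 27 28
f 26 28 16
f 27 13 29
f 27 29 28
f 28 29 30
f 28 30 16
f 29 13 14
f 29 14 30
f 30 14 15
f 30 15 16
f 32 31 35
f 32 35 33
f 33 35 36
f 33 36 34
f 35 31 37
f 35 37 36
f 36 37 38
f 36 38 34
f 37 31 39
f 37 39 38
f 38 39 40
f 38 40 34
f 39 31 41
f 39 41 40
f 40 41 42
f 40 42 34
f 41 31 43
f 41 43 42
f 42 43 44
f 42 44 34
f 43 31 45
f 43 45 44
f 44 45 46
f 44 46 34
f 45 31 47
f 45 47 46
f 46 47 48
f 46 48 34
f 47 31 49
f 47 49 48
f 48 49 50
f 48 50 34
f 49 31 51
f 49 51 50
f 50 51 52
f 50 52 34
f 51 31 53
f 51 53 52
f 52 53 54
f 52 54 34
f 53 31 55
f 53 55 54
f 54 55 56
f 54 56 34
f 55 31 57
f 55 57 56
f 56 57 58
f 56 58 34
f 57 31 59
f 57 59 58
f 58 59 60
f 58 60 34
f 59 31 32
f 59 32 60
f 60 32 33
f 60 33 34
f 62 61 64
f 62 64 63
f 64 61 65
f 64 65 63
f 65 61 66
f 65 66 63
f 66 61 67
f 66 67 63
f 67 61 68
f 67 68 63
f 68 61 69
f 68 69 63
f 69 61 70
f 69 70 63
f 70 61 62
f 70 62 63
f 72 71 75
f 72 75 73
f 73 75 76
f 73 76 74
f 75 71 77
f 75 77 76
f 76 77 78
f 76 78 74
f 77 71 79
f 77 79 78
f 78 79 80
f 78 80 74
f 79 71 81
f 79 81 80
f 80 81 82
f 80 82 74
f 81 71 83
f 81 83 82
f 82 83 84
f 82 84 74
f 83 71 85
f 83 85 84
f 84 85 86
f 84 86 74
f 85 71 87
f 85 87 86
f 86 87 88
f 86 88 74
f 87 71 89
f 87 89 88
f 88 89 90
f 88 90 74
f 89 71 91
f 89 91 90
f 90 91 92
f 90 92 74
f 91 71 93
f 91 93 92
f 92 93 94
f 92 94 74
f 93 71 95
f 93 95 94
f 94 95 96
f 94 96 74
f 95 71 97
f 95 97 96
f 96 97 98
f 96 98 74
f 97 71 99
f 97 99 98
f 98 99 100
f 98 100 74
f 99 71 101
f 99 101 100
f 100 101 102
f 100 102 74
f 101 71 103
f 101 103 102
f 102 103 104
f 102 104 74
f 103 71 72
f 103 72 104
f 104 72 73
f 104 73 74



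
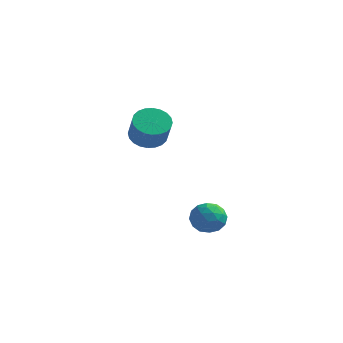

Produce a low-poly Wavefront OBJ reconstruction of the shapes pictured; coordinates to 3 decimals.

v 1.213 -1.902 -2.153
v 1.705 -1.643 -2.945
v 1.255 -3.397 -2.615
v 1.747 -3.138 -3.407
v 2.166 -3.082 -2.536
v 2.14 -2.159 -2.251
v 0.82 -2.881 -3.309
v 0.794 -1.958 -3.024
v 1.463 -2.249 -3.659
v 2.295 -2.373 -3.181
v 0.665 -2.667 -2.379
v 1.497 -2.791 -1.901
v 1.455 -1.641 -2.508
v 1.505 -3.399 -3.052
v 1.751 -3.366 -2.54
v 2.04 -3.214 -3.005
v 1.711 -1.944 -2.101
v 2.001 -1.792 -2.566
v 2.271 -2.638 -2.326
v 0.959 -3.248 -2.994
v 1.249 -3.096 -3.459
v 0.92 -1.826 -2.555
v 1.209 -1.674 -3.02
v 0.689 -2.402 -3.234
v 1.602 -1.845 -3.393
v 1.627 -2.724 -3.665
v 1.082 -2.573 -3.608
v 1.067 -2.03 -3.44
v 2.091 -1.918 -3.113
v 2.116 -2.797 -3.384
v 2.362 -2.764 -2.873
v 2.347 -2.221 -2.705
v 1.949 -2.274 -3.533
v 0.844 -2.243 -2.176
v 0.869 -3.122 -2.447
v 0.613 -2.819 -2.855
v 0.598 -2.276 -2.687
v 1.333 -2.316 -1.895
v 1.358 -3.195 -2.167
v 1.893 -3.01 -2.12
v 1.878 -2.467 -1.952
v 1.011 -2.766 -2.027
v -4.095 4.022 -1.022
v -3.103 4.09 -1.36
v -2.593 3.405 0.005
v -3.585 3.338 0.342
v -3.146 4.447 -1.164
v -2.635 3.763 0.2
v -3.333 4.74 -0.947
v -2.822 4.056 0.417
v -3.636 4.924 -0.742
v -3.125 4.239 0.623
v -4.009 4.97 -0.579
v -3.499 4.286 0.786
v -4.395 4.872 -0.484
v -3.885 4.188 0.881
v -4.736 4.645 -0.471
v -4.225 3.96 0.894
v -4.979 4.323 -0.541
v -4.468 3.638 0.824
v -5.087 3.955 -0.685
v -4.577 3.27 0.68
v -5.045 3.597 -0.88
v -4.534 2.913 0.484
v -4.858 3.304 -1.097
v -4.347 2.62 0.267
v -4.555 3.121 -1.303
v -4.044 2.436 0.062
v -4.181 3.074 -1.466
v -3.671 2.39 -0.101
v -3.795 3.172 -1.561
v -3.285 2.488 -0.196
v -3.455 3.4 -1.574
v -2.944 2.715 -0.209
v -3.212 3.722 -1.504
v -2.701 3.037 -0.139
f 1 38 17
f 38 12 41
f 17 41 6
f 38 41 17
f 1 17 13
f 17 6 18
f 13 18 2
f 17 18 13
f 1 13 22
f 13 2 23
f 22 23 8
f 13 23 22
f 1 22 34
f 22 8 37
f 34 37 11
f 22 37 34
f 1 34 38
f 34 11 42
f 38 42 12
f 34 42 38
f 2 18 29
f 18 6 32
f 29 32 10
f 18 32 29
f 6 41 19
f 41 12 40
f 19 40 5
f 41 40 19
f 12 42 39
f 42 11 35
f 39 35 3
f 42 35 39
f 11 37 36
f 37 8 24
f 36 24 7
f 37 24 36
f 8 23 28
f 23 2 25
f 28 25 9
f 23 25 28
f 4 30 16
f 30 10 31
f 16 31 5
f 30 31 16
f 4 16 14
f 16 5 15
f 14 15 3
f 16 15 14
f 4 14 21
f 14 3 20
f 21 20 7
f 14 20 21
f 4 21 26
f 21 7 27
f 26 27 9
f 21 27 26
f 4 26 30
f 26 9 33
f 30 33 10
f 26 33 30
f 5 31 19
f 31 10 32
f 19 32 6
f 31 32 19
f 3 15 39
f 15 5 40
f 39 40 12
f 15 40 39
f 7 20 36
f 20 3 35
f 36 35 11
f 20 35 36
f 9 27 28
f 27 7 24
f 28 24 8
f 27 24 28
f 10 33 29
f 33 9 25
f 29 25 2
f 33 25 29
f 44 43 47
f 44 47 45
f 45 47 48
f 45 48 46
f 47 43 49
f 47 49 48
f 48 49 50
f 48 50 46
f 49 43 51
f 49 51 50
f 50 51 52
f 50 52 46
f 51 43 53
f 51 53 52
f 52 53 54
f 52 54 46
f 53 43 55
f 53 55 54
f 54 55 56
f 54 56 46
f 55 43 57
f 55 57 56
f 56 57 58
f 56 58 46
f 57 43 59
f 57 59 58
f 58 59 60
f 58 60 46
f 59 43 61
f 59 61 60
f 60 61 62
f 60 62 46
f 61 43 63
f 61 63 62
f 62 63 64
f 62 64 46
f 63 43 65
f 63 65 64
f 64 65 66
f 64 66 46
f 65 43 67
f 65 67 66
f 66 67 68
f 66 68 46
f 67 43 69
f 67 69 68
f 68 69 70
f 68 70 46
f 69 43 71
f 69 71 70
f 70 71 72
f 70 72 46
f 71 43 73
f 71 73 72
f 72 73 74
f 72 74 46
f 73 43 75
f 73 75 74
f 74 75 76
f 74 76 46
f 75 43 44
f 75 44 76
f 76 44 45
f 76 45 46



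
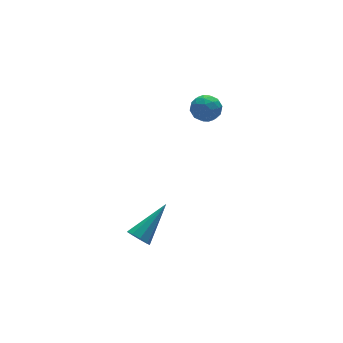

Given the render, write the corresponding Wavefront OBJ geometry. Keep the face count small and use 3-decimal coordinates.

v 1.372 2.018 2.446
v 1.872 2.445 2.138
v 2.028 1.075 2.202
v 2.528 1.502 1.894
v 2.425 1.524 2.612
v 2.019 2.106 2.763
v 1.881 1.414 1.577
v 1.475 1.996 1.728
v 2.186 2.072 1.601
v 2.522 2.14 2.241
v 1.378 1.38 2.099
v 1.714 1.448 2.739
v 1.564 2.314 2.314
v 2.336 1.206 2.026
v 2.275 1.219 2.448
v 2.568 1.47 2.267
v 1.651 2.115 2.681
v 1.945 2.366 2.5
v 2.27 1.825 2.778
v 1.955 1.154 1.84
v 2.249 1.405 1.659
v 1.332 2.05 2.073
v 1.625 2.301 1.892
v 1.63 1.695 1.562
v 2.042 2.346 1.817
v 2.428 1.792 1.673
v 2.048 1.74 1.487
v 1.81 2.082 1.576
v 2.24 2.386 2.193
v 2.626 1.832 2.049
v 2.565 1.844 2.471
v 2.327 2.187 2.56
v 2.425 2.166 1.877
v 1.274 1.688 2.291
v 1.66 1.134 2.147
v 1.573 1.333 1.78
v 1.335 1.676 1.869
v 1.472 1.728 2.667
v 1.858 1.174 2.523
v 2.09 1.438 2.764
v 1.852 1.78 2.853
v 1.475 1.354 2.463
v -3.839 -3.038 0.048
v -3.618 -2.783 -0.387
v -2.321 -2.542 1.112
v -3.833 -2.543 -0.192
v -4.051 -2.535 0.115
v -4.17 -2.762 0.39
v -4.134 -3.119 0.505
v -3.96 -3.437 0.406
v -3.73 -3.569 0.139
v -3.551 -3.453 -0.17
v -3.507 -3.142 -0.378
f 1 38 17
f 38 12 41
f 17 41 6
f 38 41 17
f 1 17 13
f 17 6 18
f 13 18 2
f 17 18 13
f 1 13 22
f 13 2 23
f 22 23 8
f 13 23 22
f 1 22 34
f 22 8 37
f 34 37 11
f 22 37 34
f 1 34 38
f 34 11 42
f 38 42 12
f 34 42 38
f 2 18 29
f 18 6 32
f 29 32 10
f 18 32 29
f 6 41 19
f 41 12 40
f 19 40 5
f 41 40 19
f 12 42 39
f 42 11 35
f 39 35 3
f 42 35 39
f 11 37 36
f 37 8 24
f 36 24 7
f 37 24 36
f 8 23 28
f 23 2 25
f 28 25 9
f 23 25 28
f 4 30 16
f 30 10 31
f 16 31 5
f 30 31 16
f 4 16 14
f 16 5 15
f 14 15 3
f 16 15 14
f 4 14 21
f 14 3 20
f 21 20 7
f 14 20 21
f 4 21 26
f 21 7 27
f 26 27 9
f 21 27 26
f 4 26 30
f 26 9 33
f 30 33 10
f 26 33 30
f 5 31 19
f 31 10 32
f 19 32 6
f 31 32 19
f 3 15 39
f 15 5 40
f 39 40 12
f 15 40 39
f 7 20 36
f 20 3 35
f 36 35 11
f 20 35 36
f 9 27 28
f 27 7 24
f 28 24 8
f 27 24 28
f 10 33 29
f 33 9 25
f 29 25 2
f 33 25 29
f 44 43 46
f 44 46 45
f 46 43 47
f 46 47 45
f 47 43 48
f 47 48 45
f 48 43 49
f 48 49 45
f 49 43 50
f 49 50 45
f 50 43 51
f 50 51 45
f 51 43 52
f 51 52 45
f 52 43 53
f 52 53 45
f 53 43 44
f 53 44 45



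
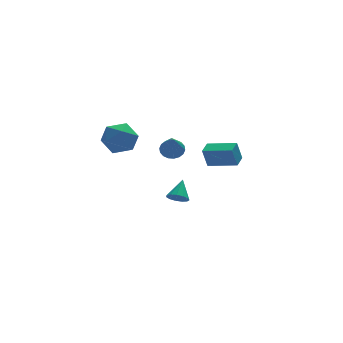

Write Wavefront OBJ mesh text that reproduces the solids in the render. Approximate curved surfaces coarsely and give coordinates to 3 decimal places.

v -0.236 2.85 -4.2
v 0.114 3.121 -4.703
v 0.376 3.73 -3.3
v -0.207 3.318 -4.678
v -0.537 3.367 -4.502
v -0.771 3.251 -4.229
v -0.836 3.008 -3.948
v -0.71 2.715 -3.746
v -0.433 2.464 -3.689
v -0.094 2.336 -3.794
v 0.2 2.371 -4.028
v 0.356 2.558 -4.316
v 0.324 2.837 -4.568
v 1.525 -1.787 0.613
v 1.226 -1.746 1.785
v 0.222 -0.727 0.244
v -0.077 -0.686 1.416
v 2.057 -1.094 0.724
v 1.758 -1.053 1.896
v 0.754 -0.034 0.355
v 0.455 0.007 1.527
v -4.38 3.773 0.708
v -3.473 4.326 1.167
v -3.447 2.154 0.813
v -2.54 2.707 1.272
v -3.518 2.596 1.88
v -4.094 3.596 1.815
v -2.826 2.884 0.165
v -3.402 3.884 0.1
v -2.512 3.776 0.831
v -2.94 3.598 1.891
v -3.98 2.882 0.089
v -4.408 2.704 1.149
v -2.356 -2.433 2.881
v -1.795 -2.234 3.19
v -2.764 -3.547 4.339
v -1.997 -2.036 3.285
v -2.269 -1.917 3.3
v -2.559 -1.899 3.232
v -2.809 -1.988 3.094
v -2.968 -2.164 2.915
v -3.007 -2.394 2.728
v -2.916 -2.631 2.572
v -2.715 -2.829 2.477
v -2.442 -2.949 2.462
v -2.152 -2.966 2.53
v -1.903 -2.878 2.668
v -1.743 -2.701 2.848
v -1.704 -2.472 3.034
f 2 1 4
f 2 4 3
f 4 1 5
f 4 5 3
f 5 1 6
f 5 6 3
f 6 1 7
f 6 7 3
f 7 1 8
f 7 8 3
f 8 1 9
f 8 9 3
f 9 1 10
f 9 10 3
f 10 1 11
f 10 11 3
f 11 1 12
f 11 12 3
f 12 1 13
f 12 13 3
f 13 1 2
f 13 2 3
f 15 17 14
f 18 15 14
f 14 17 16
f 16 18 14
f 15 21 17
f 19 15 18
f 19 21 15
f 17 21 16
f 20 18 16
f 16 21 20
f 20 19 18
f 21 19 20
f 22 33 27
f 22 27 23
f 22 23 29
f 22 29 32
f 22 32 33
f 23 27 31
f 27 33 26
f 33 32 24
f 32 29 28
f 29 23 30
f 25 31 26
f 25 26 24
f 25 24 28
f 25 28 30
f 25 30 31
f 26 31 27
f 24 26 33
f 28 24 32
f 30 28 29
f 31 30 23
f 35 34 37
f 35 37 36
f 37 34 38
f 37 38 36
f 38 34 39
f 38 39 36
f 39 34 40
f 39 40 36
f 40 34 41
f 40 41 36
f 41 34 42
f 41 42 36
f 42 34 43
f 42 43 36
f 43 34 44
f 43 44 36
f 44 34 45
f 44 45 36
f 45 34 46
f 45 46 36
f 46 34 47
f 46 47 36
f 47 34 48
f 47 48 36
f 48 34 49
f 48 49 36
f 49 34 35
f 49 35 36



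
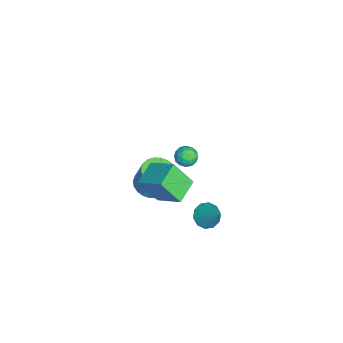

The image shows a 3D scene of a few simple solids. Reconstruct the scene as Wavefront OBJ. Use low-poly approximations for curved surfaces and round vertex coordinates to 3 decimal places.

v -3.1 -0.768 -4.196
v -2.152 -1.217 -4.241
v -1.852 -0.741 -2.669
v -2.8 -0.292 -2.624
v -2.067 -0.838 -4.372
v -1.767 -0.362 -2.8
v -2.14 -0.448 -4.476
v -1.84 0.028 -2.904
v -2.359 -0.107 -4.538
v -2.059 0.369 -2.965
v -2.69 0.133 -4.547
v -2.39 0.609 -2.975
v -3.084 0.236 -4.503
v -2.784 0.712 -2.931
v -3.481 0.186 -4.412
v -3.181 0.662 -2.84
v -3.819 -0.009 -4.289
v -3.519 0.467 -2.716
v -4.048 -0.319 -4.151
v -3.748 0.157 -2.579
v -4.133 -0.698 -4.02
v -3.833 -0.222 -2.448
v -4.06 -1.088 -3.916
v -3.76 -0.612 -2.344
v -3.841 -1.429 -3.855
v -3.541 -0.953 -2.282
v -3.51 -1.669 -3.845
v -3.21 -1.193 -2.273
v -3.116 -1.772 -3.889
v -2.816 -1.296 -2.317
v -2.719 -1.722 -3.98
v -2.419 -1.246 -2.408
v -2.381 -1.527 -4.104
v -2.081 -1.051 -2.531
v 1.304 1.513 4.146
v 1.917 1.778 4.064
v 1.663 0.562 3.756
v 2.276 0.827 3.674
v 2.035 0.72 4.294
v 1.813 1.308 4.535
v 1.767 1.032 3.285
v 1.545 1.62 3.526
v 2.203 1.48 3.533
v 2.369 1.287 4.156
v 1.211 1.053 3.664
v 1.377 0.86 4.287
v 1.579 1.729 4.139
v 2.001 0.611 3.681
v 1.859 0.548 4.045
v 2.22 0.704 3.997
v 1.518 1.453 4.416
v 1.879 1.608 4.368
v 1.948 0.987 4.503
v 1.701 0.732 3.452
v 2.062 0.887 3.404
v 1.36 1.636 3.823
v 1.721 1.792 3.775
v 1.632 1.353 3.317
v 2.108 1.71 3.779
v 2.319 1.151 3.55
v 2.019 1.271 3.321
v 1.889 1.617 3.463
v 2.205 1.596 4.145
v 2.416 1.037 3.916
v 2.274 0.975 4.28
v 2.144 1.32 4.422
v 2.373 1.421 3.833
v 1.164 1.303 3.904
v 1.375 0.744 3.675
v 1.436 1.02 3.398
v 1.306 1.365 3.54
v 1.261 1.189 4.27
v 1.472 0.63 4.041
v 1.691 0.723 4.357
v 1.561 1.069 4.499
v 1.207 0.919 3.987
v 1.006 2.313 -2.493
v 1.674 2.205 -2.974
v 2.034 3.027 -1.227
v 1.478 2.668 -3.076
v 1.103 2.996 -2.956
v 0.69 3.063 -2.659
v 0.398 2.843 -2.298
v 0.338 2.422 -2.012
v 0.534 1.959 -1.91
v 0.91 1.631 -2.03
v 1.322 1.564 -2.328
v 1.614 1.783 -2.688
v 0.271 -0.352 -1.87
v 0.184 -1.421 -0.326
v -1.041 0.342 -1.464
v -1.129 -0.726 0.08
v 1.209 0.886 -0.96
v 1.121 -0.182 0.584
v -0.104 1.581 -0.554
v -0.191 0.512 0.99
f 2 1 5
f 2 5 3
f 3 5 6
f 3 6 4
f 5 1 7
f 5 7 6
f 6 7 8
f 6 8 4
f 7 1 9
f 7 9 8
f 8 9 10
f 8 10 4
f 9 1 11
f 9 11 10
f 10 11 12
f 10 12 4
f 11 1 13
f 11 13 12
f 12 13 14
f 12 14 4
f 13 1 15
f 13 15 14
f 14 15 16
f 14 16 4
f 15 1 17
f 15 17 16
f 16 17 18
f 16 18 4
f 17 1 19
f 17 19 18
f 18 19 20
f 18 20 4
f 19 1 21
f 19 21 20
f 20 21 22
f 20 22 4
f 21 1 23
f 21 23 22
f 22 23 24
f 22 24 4
f 23 1 25
f 23 25 24
f 24 25 26
f 24 26 4
f 25 1 27
f 25 27 26
f 26 27 28
f 26 28 4
f 27 1 29
f 27 29 28
f 28 29 30
f 28 30 4
f 29 1 31
f 29 31 30
f 30 31 32
f 30 32 4
f 31 1 33
f 31 33 32
f 32 33 34
f 32 34 4
f 33 1 2
f 33 2 34
f 34 2 3
f 34 3 4
f 35 72 51
f 72 46 75
f 51 75 40
f 72 75 51
f 35 51 47
f 51 40 52
f 47 52 36
f 51 52 47
f 35 47 56
f 47 36 57
f 56 57 42
f 47 57 56
f 35 56 68
f 56 42 71
f 68 71 45
f 56 71 68
f 35 68 72
f 68 45 76
f 72 76 46
f 68 76 72
f 36 52 63
f 52 40 66
f 63 66 44
f 52 66 63
f 40 75 53
f 75 46 74
f 53 74 39
f 75 74 53
f 46 76 73
f 76 45 69
f 73 69 37
f 76 69 73
f 45 71 70
f 71 42 58
f 70 58 41
f 71 58 70
f 42 57 62
f 57 36 59
f 62 59 43
f 57 59 62
f 38 64 50
f 64 44 65
f 50 65 39
f 64 65 50
f 38 50 48
f 50 39 49
f 48 49 37
f 50 49 48
f 38 48 55
f 48 37 54
f 55 54 41
f 48 54 55
f 38 55 60
f 55 41 61
f 60 61 43
f 55 61 60
f 38 60 64
f 60 43 67
f 64 67 44
f 60 67 64
f 39 65 53
f 65 44 66
f 53 66 40
f 65 66 53
f 37 49 73
f 49 39 74
f 73 74 46
f 49 74 73
f 41 54 70
f 54 37 69
f 70 69 45
f 54 69 70
f 43 61 62
f 61 41 58
f 62 58 42
f 61 58 62
f 44 67 63
f 67 43 59
f 63 59 36
f 67 59 63
f 78 77 80
f 78 80 79
f 80 77 81
f 80 81 79
f 81 77 82
f 81 82 79
f 82 77 83
f 82 83 79
f 83 77 84
f 83 84 79
f 84 77 85
f 84 85 79
f 85 77 86
f 85 86 79
f 86 77 87
f 86 87 79
f 87 77 88
f 87 88 79
f 88 77 78
f 88 78 79
f 90 92 89
f 93 90 89
f 89 92 91
f 91 93 89
f 90 96 92
f 94 90 93
f 94 96 90
f 92 96 91
f 95 93 91
f 91 96 95
f 95 94 93
f 96 94 95



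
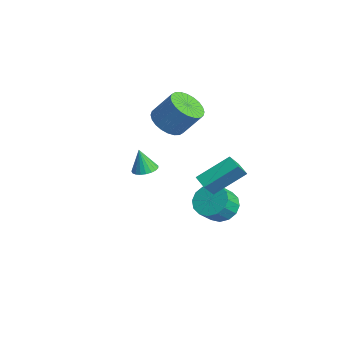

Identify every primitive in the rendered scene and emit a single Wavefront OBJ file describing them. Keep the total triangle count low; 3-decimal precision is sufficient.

v 3.878 -3.063 1.662
v 4.367 -3.504 1.702
v 3.602 -3.257 2.918
v 4.496 -3.271 1.766
v 4.518 -3.001 1.813
v 4.429 -2.742 1.833
v 4.245 -2.539 1.824
v 3.998 -2.426 1.787
v 3.73 -2.423 1.728
v 3.487 -2.531 1.658
v 3.312 -2.731 1.589
v 3.235 -2.989 1.532
v 3.27 -3.259 1.498
v 3.409 -3.495 1.492
v 3.63 -3.657 1.516
v 3.893 -3.716 1.565
v 4.154 -3.662 1.631
v 0.142 -0.249 1.966
v 0.735 0.34 1.364
v 1.312 1.177 2.752
v 0.718 0.589 3.354
v 0.396 0.555 1.375
v 0.973 1.393 2.763
v 0.019 0.649 1.476
v 0.595 1.486 2.863
v -0.34 0.605 1.651
v 0.236 1.443 3.039
v -0.626 0.432 1.875
v -0.049 1.269 3.262
v -0.795 0.155 2.112
v -0.218 0.992 3.499
v -0.821 -0.184 2.327
v -0.244 0.654 3.714
v -0.7 -0.532 2.487
v -0.124 0.305 3.875
v -0.452 -0.837 2.568
v 0.125 0 3.956
v -0.113 -1.053 2.557
v 0.464 -0.215 3.945
v 0.265 -1.146 2.457
v 0.841 -0.309 3.844
v 0.624 -1.103 2.281
v 1.2 -0.265 3.669
v 0.909 -0.929 2.058
v 1.486 -0.092 3.445
v 1.078 -0.652 1.821
v 1.655 0.185 3.208
v 1.104 -0.314 1.606
v 1.681 0.524 2.993
v 0.984 0.035 1.445
v 1.56 0.872 2.833
v 2.215 1.815 -3.648
v 3.146 1.784 -4.037
v 3.517 0.953 -3.08
v 2.585 0.985 -2.692
v 3.155 2.18 -3.696
v 3.526 1.349 -2.74
v 2.912 2.479 -3.342
v 3.283 1.648 -2.386
v 2.482 2.6 -3.071
v 2.853 1.769 -2.114
v 1.98 2.51 -2.954
v 2.351 1.68 -1.997
v 1.542 2.235 -3.023
v 1.912 1.404 -2.066
v 1.283 1.847 -3.26
v 1.654 1.016 -2.303
v 1.274 1.451 -3.6
v 1.645 0.62 -2.644
v 1.517 1.152 -3.954
v 1.888 0.321 -2.998
v 1.947 1.031 -4.226
v 2.318 0.2 -3.269
v 2.449 1.12 -4.343
v 2.82 0.29 -3.386
v 2.888 1.396 -4.274
v 3.258 0.565 -3.317
v 3.224 0.417 -0.909
v 3.394 2.144 0.219
v 3.985 0.512 -1.169
v 4.155 2.239 -0.041
v 3.665 -0.299 0.121
v 3.835 1.428 1.249
v 4.426 -0.204 -0.139
v 4.596 1.523 0.989
f 2 1 4
f 2 4 3
f 4 1 5
f 4 5 3
f 5 1 6
f 5 6 3
f 6 1 7
f 6 7 3
f 7 1 8
f 7 8 3
f 8 1 9
f 8 9 3
f 9 1 10
f 9 10 3
f 10 1 11
f 10 11 3
f 11 1 12
f 11 12 3
f 12 1 13
f 12 13 3
f 13 1 14
f 13 14 3
f 14 1 15
f 14 15 3
f 15 1 16
f 15 16 3
f 16 1 17
f 16 17 3
f 17 1 2
f 17 2 3
f 19 18 22
f 19 22 20
f 20 22 23
f 20 23 21
f 22 18 24
f 22 24 23
f 23 24 25
f 23 25 21
f 24 18 26
f 24 26 25
f 25 26 27
f 25 27 21
f 26 18 28
f 26 28 27
f 27 28 29
f 27 29 21
f 28 18 30
f 28 30 29
f 29 30 31
f 29 31 21
f 30 18 32
f 30 32 31
f 31 32 33
f 31 33 21
f 32 18 34
f 32 34 33
f 33 34 35
f 33 35 21
f 34 18 36
f 34 36 35
f 35 36 37
f 35 37 21
f 36 18 38
f 36 38 37
f 37 38 39
f 37 39 21
f 38 18 40
f 38 40 39
f 39 40 41
f 39 41 21
f 40 18 42
f 40 42 41
f 41 42 43
f 41 43 21
f 42 18 44
f 42 44 43
f 43 44 45
f 43 45 21
f 44 18 46
f 44 46 45
f 45 46 47
f 45 47 21
f 46 18 48
f 46 48 47
f 47 48 49
f 47 49 21
f 48 18 50
f 48 50 49
f 49 50 51
f 49 51 21
f 50 18 19
f 50 19 51
f 51 19 20
f 51 20 21
f 53 52 56
f 53 56 54
f 54 56 57
f 54 57 55
f 56 52 58
f 56 58 57
f 57 58 59
f 57 59 55
f 58 52 60
f 58 60 59
f 59 60 61
f 59 61 55
f 60 52 62
f 60 62 61
f 61 62 63
f 61 63 55
f 62 52 64
f 62 64 63
f 63 64 65
f 63 65 55
f 64 52 66
f 64 66 65
f 65 66 67
f 65 67 55
f 66 52 68
f 66 68 67
f 67 68 69
f 67 69 55
f 68 52 70
f 68 70 69
f 69 70 71
f 69 71 55
f 70 52 72
f 70 72 71
f 71 72 73
f 71 73 55
f 72 52 74
f 72 74 73
f 73 74 75
f 73 75 55
f 74 52 76
f 74 76 75
f 75 76 77
f 75 77 55
f 76 52 53
f 76 53 77
f 77 53 54
f 77 54 55
f 79 81 78
f 82 79 78
f 78 81 80
f 80 82 78
f 79 85 81
f 83 79 82
f 83 85 79
f 81 85 80
f 84 82 80
f 80 85 84
f 84 83 82
f 85 83 84



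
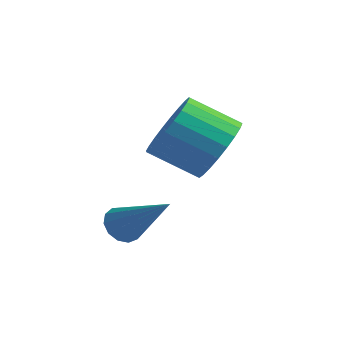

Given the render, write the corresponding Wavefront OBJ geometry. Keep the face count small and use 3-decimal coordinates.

v 1.74 0.841 -2.4
v 2.041 0.619 -2.789
v 3.12 0.679 -1.24
v 2.089 0.919 -2.805
v 2.027 1.194 -2.691
v 1.873 1.358 -2.486
v 1.677 1.357 -2.253
v 1.501 1.193 -2.067
v 1.401 0.917 -1.986
v 1.409 0.617 -2.037
v 1.521 0.389 -2.203
v 1.703 0.304 -2.432
v 1.897 0.39 -2.65
v 2.885 3.264 -0.686
v 3.244 3.653 0.127
v 2.075 3.205 0.858
v 1.715 2.816 0.046
v 3.046 3.943 -0.013
v 1.876 3.496 0.719
v 2.823 4.13 -0.255
v 1.653 3.683 0.477
v 2.609 4.186 -0.562
v 1.44 3.738 0.169
v 2.438 4.1 -0.889
v 1.268 3.653 -0.157
v 2.334 3.888 -1.184
v 1.165 3.44 -0.453
v 2.314 3.58 -1.404
v 1.145 3.133 -0.672
v 2.381 3.224 -1.514
v 1.212 2.777 -0.783
v 2.525 2.875 -1.498
v 1.356 2.427 -0.767
v 2.724 2.584 -1.359
v 1.554 2.137 -0.627
v 2.947 2.397 -1.117
v 1.777 1.95 -0.385
v 3.16 2.342 -0.809
v 1.991 1.894 -0.078
v 3.332 2.427 -0.483
v 2.162 1.98 0.249
v 3.435 2.64 -0.187
v 2.266 2.192 0.544
v 3.455 2.947 0.032
v 2.286 2.5 0.764
v 3.388 3.303 0.143
v 2.219 2.856 0.874
f 2 1 4
f 2 4 3
f 4 1 5
f 4 5 3
f 5 1 6
f 5 6 3
f 6 1 7
f 6 7 3
f 7 1 8
f 7 8 3
f 8 1 9
f 8 9 3
f 9 1 10
f 9 10 3
f 10 1 11
f 10 11 3
f 11 1 12
f 11 12 3
f 12 1 13
f 12 13 3
f 13 1 2
f 13 2 3
f 15 14 18
f 15 18 16
f 16 18 19
f 16 19 17
f 18 14 20
f 18 20 19
f 19 20 21
f 19 21 17
f 20 14 22
f 20 22 21
f 21 22 23
f 21 23 17
f 22 14 24
f 22 24 23
f 23 24 25
f 23 25 17
f 24 14 26
f 24 26 25
f 25 26 27
f 25 27 17
f 26 14 28
f 26 28 27
f 27 28 29
f 27 29 17
f 28 14 30
f 28 30 29
f 29 30 31
f 29 31 17
f 30 14 32
f 30 32 31
f 31 32 33
f 31 33 17
f 32 14 34
f 32 34 33
f 33 34 35
f 33 35 17
f 34 14 36
f 34 36 35
f 35 36 37
f 35 37 17
f 36 14 38
f 36 38 37
f 37 38 39
f 37 39 17
f 38 14 40
f 38 40 39
f 39 40 41
f 39 41 17
f 40 14 42
f 40 42 41
f 41 42 43
f 41 43 17
f 42 14 44
f 42 44 43
f 43 44 45
f 43 45 17
f 44 14 46
f 44 46 45
f 45 46 47
f 45 47 17
f 46 14 15
f 46 15 47
f 47 15 16
f 47 16 17



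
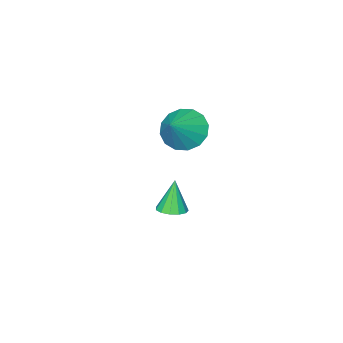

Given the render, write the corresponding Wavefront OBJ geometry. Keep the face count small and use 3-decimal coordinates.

v 3.328 3.473 1.308
v 3.933 2.676 0.93
v 4.512 3.887 2.332
v 4.056 3.112 0.612
v 3.983 3.645 0.48
v 3.735 4.132 0.57
v 3.377 4.442 0.858
v 3.007 4.492 1.266
v 2.722 4.27 1.686
v 2.6 3.833 2.004
v 2.672 3.3 2.136
v 2.921 2.813 2.046
v 3.278 2.503 1.758
v 3.649 2.453 1.35
v 3.041 2.43 -4.359
v 3.654 2.108 -4.255
v 2.659 2.21 -2.801
v 3.716 2.491 -4.185
v 3.564 2.855 -4.171
v 3.246 3.084 -4.217
v 2.863 3.105 -4.308
v 2.536 2.912 -4.415
v 2.37 2.566 -4.505
v 2.416 2.177 -4.548
v 2.661 1.868 -4.532
v 3.026 1.738 -4.461
v 3.396 1.827 -4.357
f 2 1 4
f 2 4 3
f 4 1 5
f 4 5 3
f 5 1 6
f 5 6 3
f 6 1 7
f 6 7 3
f 7 1 8
f 7 8 3
f 8 1 9
f 8 9 3
f 9 1 10
f 9 10 3
f 10 1 11
f 10 11 3
f 11 1 12
f 11 12 3
f 12 1 13
f 12 13 3
f 13 1 14
f 13 14 3
f 14 1 2
f 14 2 3
f 16 15 18
f 16 18 17
f 18 15 19
f 18 19 17
f 19 15 20
f 19 20 17
f 20 15 21
f 20 21 17
f 21 15 22
f 21 22 17
f 22 15 23
f 22 23 17
f 23 15 24
f 23 24 17
f 24 15 25
f 24 25 17
f 25 15 26
f 25 26 17
f 26 15 27
f 26 27 17
f 27 15 16
f 27 16 17

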